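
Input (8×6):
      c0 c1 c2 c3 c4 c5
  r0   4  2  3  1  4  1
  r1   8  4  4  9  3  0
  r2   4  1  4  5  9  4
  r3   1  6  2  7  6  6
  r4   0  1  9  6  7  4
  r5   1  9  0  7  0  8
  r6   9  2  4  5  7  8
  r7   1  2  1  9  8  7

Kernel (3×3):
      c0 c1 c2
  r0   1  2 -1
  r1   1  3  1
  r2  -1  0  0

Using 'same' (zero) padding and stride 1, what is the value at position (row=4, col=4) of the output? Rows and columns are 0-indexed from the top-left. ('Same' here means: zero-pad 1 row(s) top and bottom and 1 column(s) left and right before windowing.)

The receptive field on the zero-padded input at this output position is [7 6 6 / 6 7 4 / 7 0 8]. Elementwise product with the kernel and sum: 7·1 + 6·2 + 6·-1 + 6·1 + 7·3 + 4·1 + 7·-1.

37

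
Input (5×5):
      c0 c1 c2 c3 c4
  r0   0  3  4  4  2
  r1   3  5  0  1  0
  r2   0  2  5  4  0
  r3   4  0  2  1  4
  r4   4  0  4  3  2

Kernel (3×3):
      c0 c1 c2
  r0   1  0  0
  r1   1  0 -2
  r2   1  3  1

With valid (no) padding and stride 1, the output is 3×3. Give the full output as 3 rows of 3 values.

Output[0,0]: The receptive field on the input at this output position is [0 3 4 / 3 5 0 / 0 2 5]. Elementwise product with the kernel and sum: 0·1 + 3·1 + 0·-2 + 0·1 + 2·3 + 5·1.

14 27 21
-1 6 14
8 15 14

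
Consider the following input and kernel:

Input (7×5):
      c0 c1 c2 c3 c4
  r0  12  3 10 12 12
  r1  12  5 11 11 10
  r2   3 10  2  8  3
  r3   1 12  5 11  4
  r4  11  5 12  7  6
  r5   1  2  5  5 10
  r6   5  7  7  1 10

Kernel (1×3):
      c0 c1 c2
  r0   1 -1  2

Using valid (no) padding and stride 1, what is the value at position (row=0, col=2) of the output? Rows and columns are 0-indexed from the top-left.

22

The receptive field on the input at this output position is [10 12 12]. Elementwise product with the kernel and sum: 10·1 + 12·-1 + 12·2.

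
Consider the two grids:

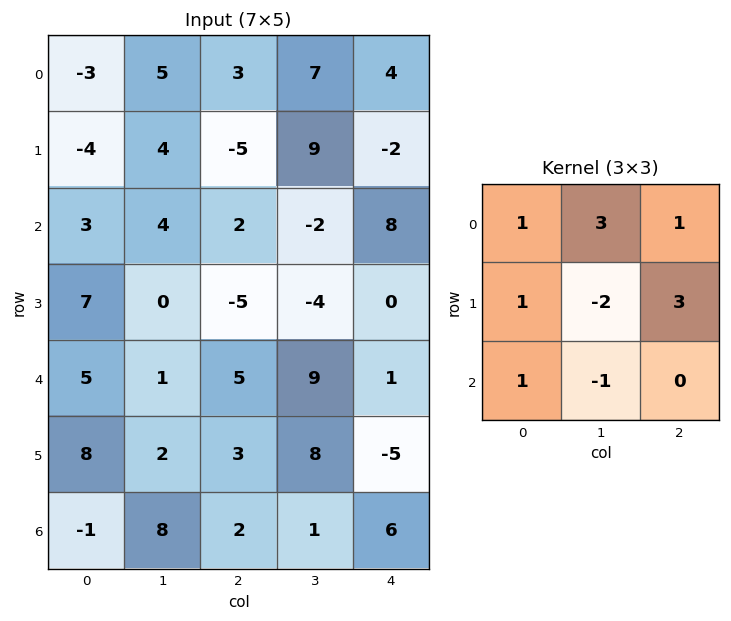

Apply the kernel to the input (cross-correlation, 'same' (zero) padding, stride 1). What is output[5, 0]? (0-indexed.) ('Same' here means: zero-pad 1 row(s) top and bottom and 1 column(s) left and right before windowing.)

7

The receptive field on the zero-padded input at this output position is [0 5 1 / 0 8 2 / 0 -1 8]. Elementwise product with the kernel and sum: 0·1 + 5·3 + 1·1 + 0·1 + 8·-2 + 2·3 + 0·1 + -1·-1.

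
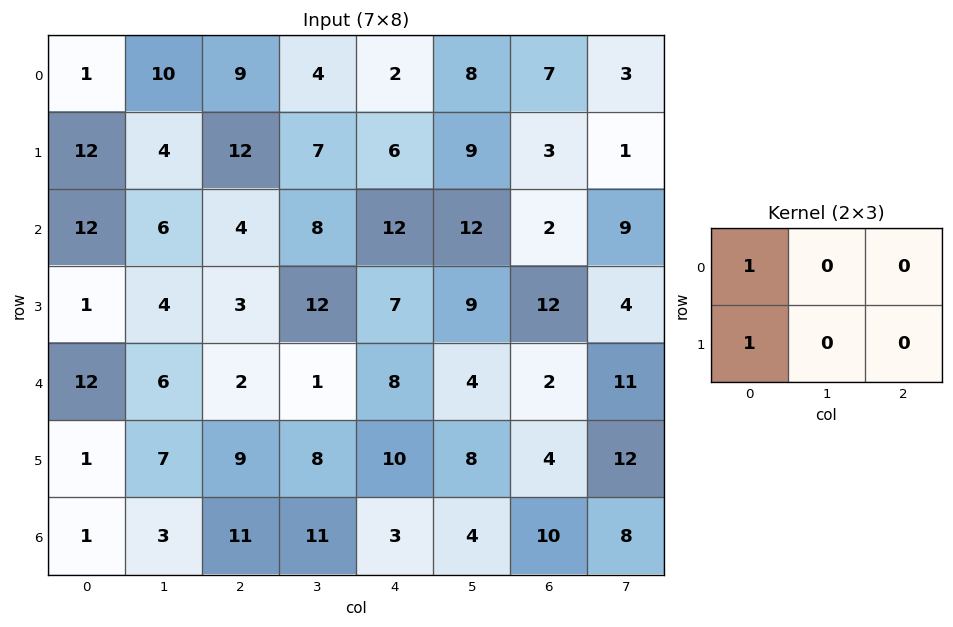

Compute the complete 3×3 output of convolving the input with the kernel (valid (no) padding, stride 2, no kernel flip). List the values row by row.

13 21 8
13 7 19
13 11 18

Output[0,0]: The receptive field on the input at this output position is [1 10 9 / 12 4 12]. Elementwise product with the kernel and sum: 1·1 + 12·1.
Output[0,1]: The receptive field on the input at this output position is [9 4 2 / 12 7 6]. Elementwise product with the kernel and sum: 9·1 + 12·1.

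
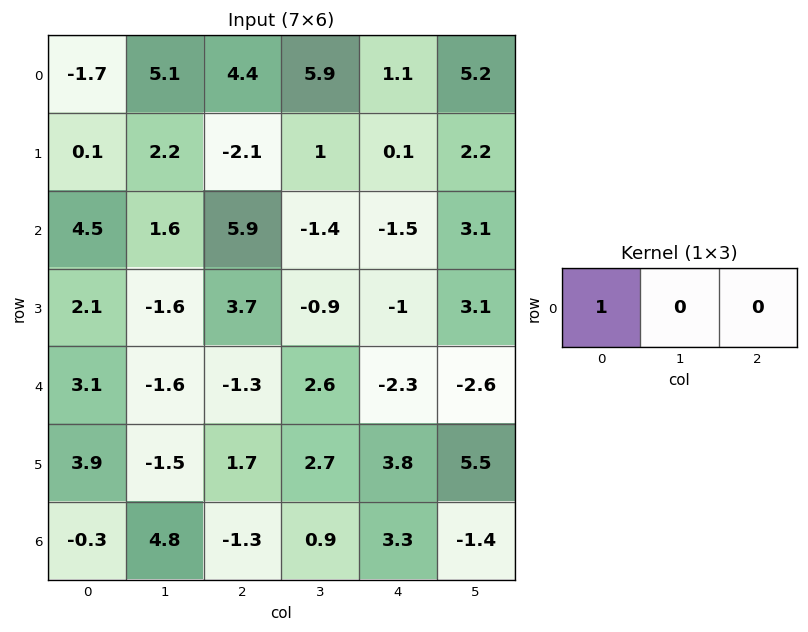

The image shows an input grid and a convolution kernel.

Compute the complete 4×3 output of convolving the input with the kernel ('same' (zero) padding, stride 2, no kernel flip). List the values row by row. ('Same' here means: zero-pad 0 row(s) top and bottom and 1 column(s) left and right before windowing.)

0 5.1 5.9
0 1.6 -1.4
0 -1.6 2.6
0 4.8 0.9

Output[0,0]: The receptive field on the zero-padded input at this output position is [0 -1.7 5.1]. Elementwise product with the kernel and sum: 0·1.
Output[0,1]: The receptive field on the zero-padded input at this output position is [5.1 4.4 5.9]. Elementwise product with the kernel and sum: 5.1·1.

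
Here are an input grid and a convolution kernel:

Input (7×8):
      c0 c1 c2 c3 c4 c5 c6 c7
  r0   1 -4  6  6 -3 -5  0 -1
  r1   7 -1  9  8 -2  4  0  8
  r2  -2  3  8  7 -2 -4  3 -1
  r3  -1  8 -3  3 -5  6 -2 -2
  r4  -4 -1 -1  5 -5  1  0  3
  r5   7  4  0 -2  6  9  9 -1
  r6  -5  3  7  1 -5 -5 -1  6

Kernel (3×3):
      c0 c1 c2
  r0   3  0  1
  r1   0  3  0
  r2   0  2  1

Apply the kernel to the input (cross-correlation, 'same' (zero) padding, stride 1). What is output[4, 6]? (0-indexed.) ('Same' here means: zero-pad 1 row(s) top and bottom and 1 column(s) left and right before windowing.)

33

The receptive field on the zero-padded input at this output position is [6 -2 -2 / 1 0 3 / 9 9 -1]. Elementwise product with the kernel and sum: 6·3 + -2·1 + 0·3 + 9·2 + -1·1.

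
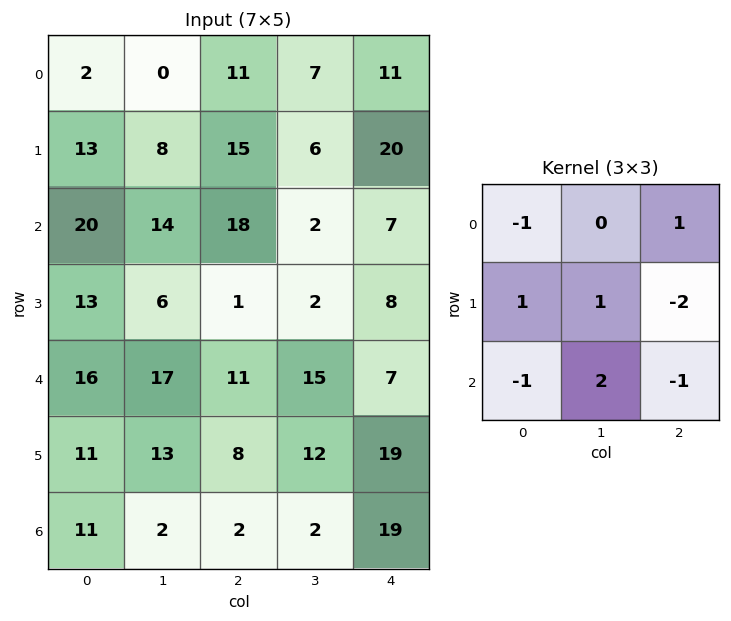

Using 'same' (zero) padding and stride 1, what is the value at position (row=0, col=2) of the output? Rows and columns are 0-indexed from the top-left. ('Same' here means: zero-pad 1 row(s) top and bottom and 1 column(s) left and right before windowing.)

The receptive field on the zero-padded input at this output position is [0 0 0 / 0 11 7 / 8 15 6]. Elementwise product with the kernel and sum: 0·-1 + 0·1 + 0·1 + 11·1 + 7·-2 + 8·-1 + 15·2 + 6·-1.

13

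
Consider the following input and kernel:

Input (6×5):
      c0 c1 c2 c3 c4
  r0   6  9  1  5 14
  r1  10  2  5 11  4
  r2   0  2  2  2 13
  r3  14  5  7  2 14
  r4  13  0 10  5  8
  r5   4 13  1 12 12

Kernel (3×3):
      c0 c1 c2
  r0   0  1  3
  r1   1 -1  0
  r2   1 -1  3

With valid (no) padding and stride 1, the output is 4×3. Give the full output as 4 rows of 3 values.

Output[0,0]: The receptive field on the input at this output position is [6 9 1 / 10 2 5 / 0 2 2]. Elementwise product with the kernel and sum: 9·1 + 1·3 + 10·1 + 2·-1 + 0·1 + 2·-1 + 2·3.

24 19 80
45 42 70
60 11 75
33 51 74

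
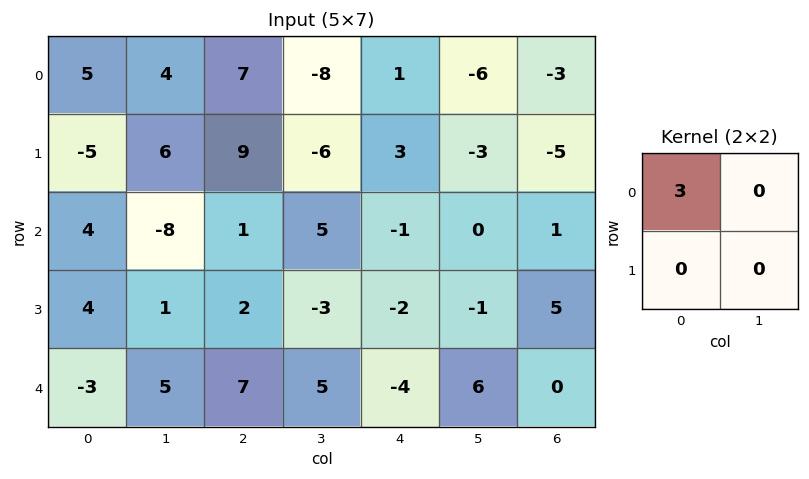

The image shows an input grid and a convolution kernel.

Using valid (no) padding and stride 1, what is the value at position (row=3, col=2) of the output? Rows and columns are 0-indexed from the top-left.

6

The receptive field on the input at this output position is [2 -3 / 7 5]. Elementwise product with the kernel and sum: 2·3.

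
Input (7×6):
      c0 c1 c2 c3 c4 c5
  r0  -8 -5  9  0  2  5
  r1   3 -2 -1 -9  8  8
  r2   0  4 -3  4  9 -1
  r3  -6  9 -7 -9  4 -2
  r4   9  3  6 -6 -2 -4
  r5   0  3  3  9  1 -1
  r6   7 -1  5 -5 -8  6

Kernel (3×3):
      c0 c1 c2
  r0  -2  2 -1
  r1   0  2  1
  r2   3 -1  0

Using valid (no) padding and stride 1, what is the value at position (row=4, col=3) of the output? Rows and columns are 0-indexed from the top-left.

6

The receptive field on the input at this output position is [-6 -2 -4 / 9 1 -1 / -5 -8 6]. Elementwise product with the kernel and sum: -6·-2 + -2·2 + -4·-1 + 1·2 + -1·1 + -5·3 + -8·-1.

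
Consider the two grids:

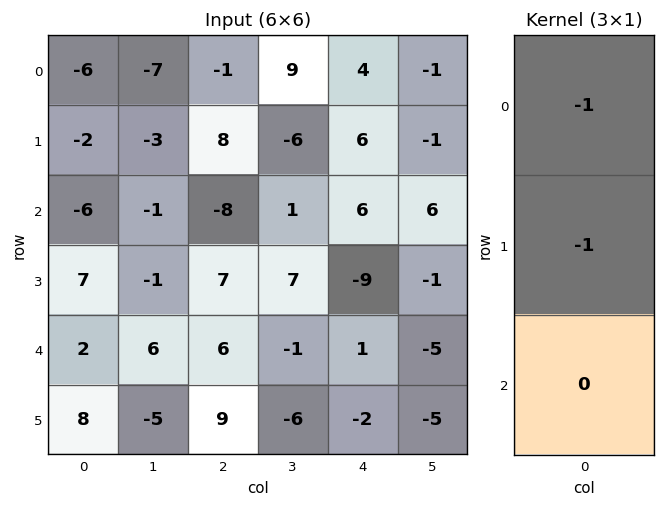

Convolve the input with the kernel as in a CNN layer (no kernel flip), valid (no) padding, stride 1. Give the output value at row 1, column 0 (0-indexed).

8

The receptive field on the input at this output position is [-2 / -6 / 7]. Elementwise product with the kernel and sum: -2·-1 + -6·-1.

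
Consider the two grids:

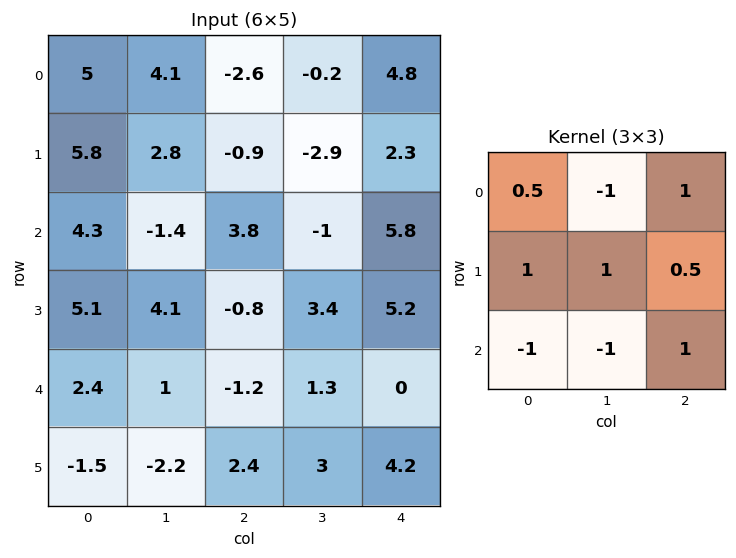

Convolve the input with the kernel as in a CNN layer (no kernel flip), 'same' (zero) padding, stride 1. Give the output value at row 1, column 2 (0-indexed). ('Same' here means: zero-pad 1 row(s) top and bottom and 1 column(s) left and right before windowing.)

The receptive field on the zero-padded input at this output position is [4.1 -2.6 -0.2 / 2.8 -0.9 -2.9 / -1.4 3.8 -1]. Elementwise product with the kernel and sum: 4.1·0.5 + -2.6·-1 + -0.2·1 + 2.8·1 + -0.9·1 + -2.9·0.5 + -1.4·-1 + 3.8·-1 + -1·1.

1.5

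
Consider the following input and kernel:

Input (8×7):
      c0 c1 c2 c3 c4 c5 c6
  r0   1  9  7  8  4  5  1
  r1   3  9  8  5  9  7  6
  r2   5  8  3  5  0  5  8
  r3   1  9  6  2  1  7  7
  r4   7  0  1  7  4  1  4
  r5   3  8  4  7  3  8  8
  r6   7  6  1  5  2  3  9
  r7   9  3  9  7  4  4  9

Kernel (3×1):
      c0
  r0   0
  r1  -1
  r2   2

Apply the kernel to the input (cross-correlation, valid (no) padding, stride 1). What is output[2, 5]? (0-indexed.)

-5

The receptive field on the input at this output position is [5 / 7 / 1]. Elementwise product with the kernel and sum: 7·-1 + 1·2.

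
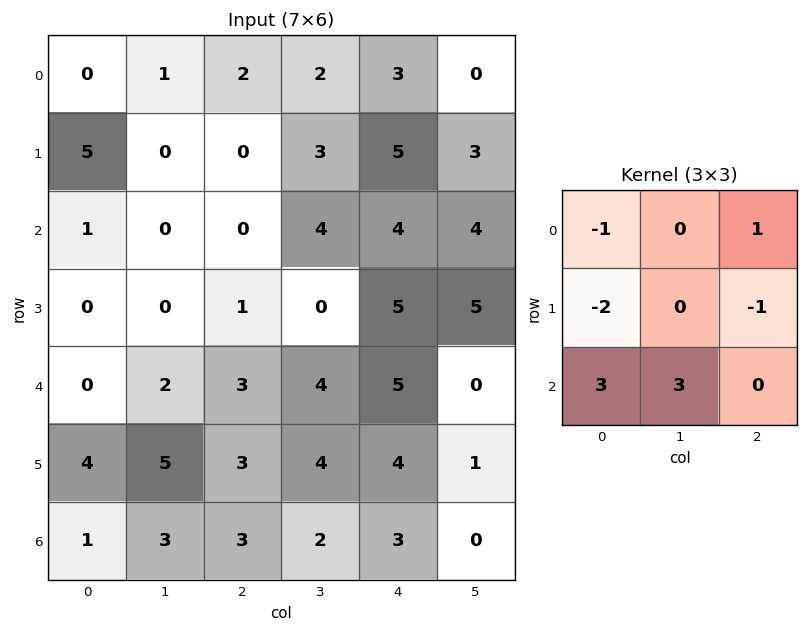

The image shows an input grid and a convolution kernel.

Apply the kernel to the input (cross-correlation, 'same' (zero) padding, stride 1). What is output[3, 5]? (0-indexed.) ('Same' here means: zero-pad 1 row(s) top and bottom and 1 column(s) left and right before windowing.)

The receptive field on the zero-padded input at this output position is [4 4 0 / 5 5 0 / 5 0 0]. Elementwise product with the kernel and sum: 4·-1 + 0·1 + 5·-2 + 0·-1 + 5·3 + 0·3.

1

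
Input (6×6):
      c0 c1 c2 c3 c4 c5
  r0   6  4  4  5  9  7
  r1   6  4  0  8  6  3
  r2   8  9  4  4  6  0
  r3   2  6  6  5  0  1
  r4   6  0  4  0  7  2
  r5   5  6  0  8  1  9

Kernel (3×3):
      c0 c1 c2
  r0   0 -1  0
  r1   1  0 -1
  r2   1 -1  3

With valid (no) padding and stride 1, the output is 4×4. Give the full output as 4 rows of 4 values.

Output[0,0]: The receptive field on the input at this output position is [6 4 4 / 6 4 0 / 8 9 4]. Elementwise product with the kernel and sum: 4·-1 + 6·1 + 0·-1 + 8·1 + 9·-1 + 4·3.

13 9 7 -6
14 20 -9 6
5 -7 27 -3
-5 24 -13 32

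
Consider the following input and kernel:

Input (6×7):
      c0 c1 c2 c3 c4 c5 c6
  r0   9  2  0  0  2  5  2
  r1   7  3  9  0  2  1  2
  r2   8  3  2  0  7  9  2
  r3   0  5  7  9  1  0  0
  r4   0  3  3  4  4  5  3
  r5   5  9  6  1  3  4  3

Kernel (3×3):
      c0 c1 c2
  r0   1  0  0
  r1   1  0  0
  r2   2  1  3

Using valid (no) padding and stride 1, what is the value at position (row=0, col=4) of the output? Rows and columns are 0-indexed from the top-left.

33

The receptive field on the input at this output position is [2 5 2 / 2 1 2 / 7 9 2]. Elementwise product with the kernel and sum: 2·1 + 2·1 + 7·2 + 9·1 + 2·3.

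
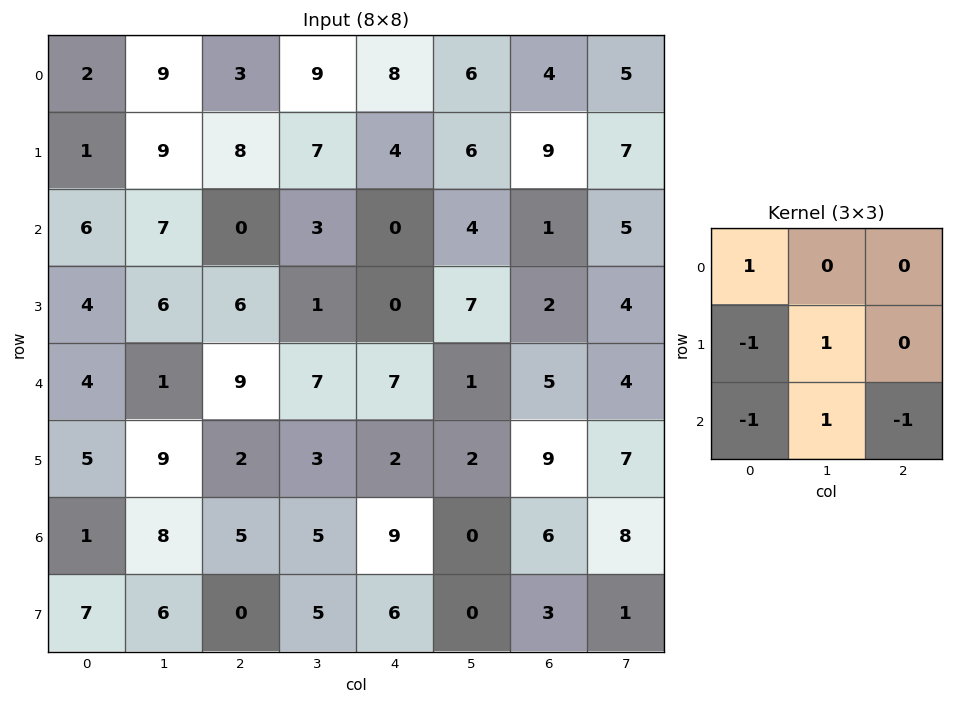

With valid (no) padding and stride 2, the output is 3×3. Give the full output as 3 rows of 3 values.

11 5 13
-4 -14 -4
10 1 -8

Output[0,0]: The receptive field on the input at this output position is [2 9 3 / 1 9 8 / 6 7 0]. Elementwise product with the kernel and sum: 2·1 + 1·-1 + 9·1 + 6·-1 + 7·1 + 0·-1.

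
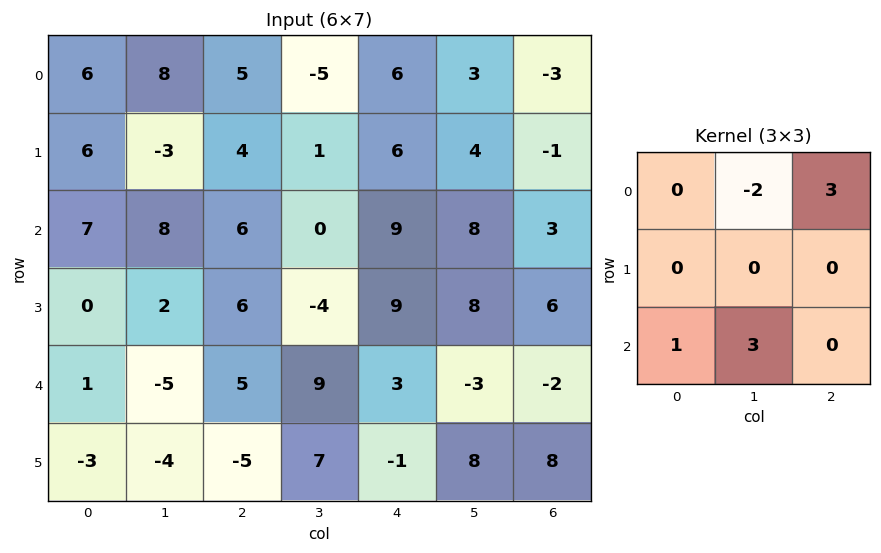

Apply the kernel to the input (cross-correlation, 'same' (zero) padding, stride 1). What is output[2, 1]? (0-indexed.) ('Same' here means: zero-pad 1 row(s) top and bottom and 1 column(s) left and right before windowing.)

The receptive field on the zero-padded input at this output position is [6 -3 4 / 7 8 6 / 0 2 6]. Elementwise product with the kernel and sum: -3·-2 + 4·3 + 0·1 + 2·3.

24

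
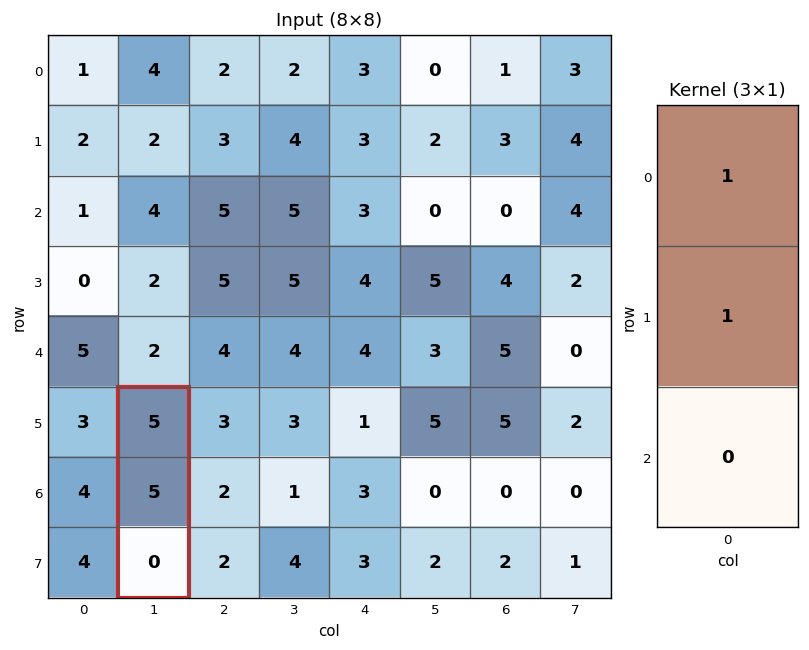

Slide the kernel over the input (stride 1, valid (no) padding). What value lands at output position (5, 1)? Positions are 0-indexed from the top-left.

The receptive field on the input at this output position is [5 / 5 / 0]. Elementwise product with the kernel and sum: 5·1 + 5·1.

10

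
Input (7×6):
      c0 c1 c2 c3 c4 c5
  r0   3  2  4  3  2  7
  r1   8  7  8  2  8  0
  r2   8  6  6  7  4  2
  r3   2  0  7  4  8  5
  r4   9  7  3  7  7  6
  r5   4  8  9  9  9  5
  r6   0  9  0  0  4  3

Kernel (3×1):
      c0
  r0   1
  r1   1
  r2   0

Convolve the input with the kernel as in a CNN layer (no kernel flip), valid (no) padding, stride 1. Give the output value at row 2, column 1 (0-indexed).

The receptive field on the input at this output position is [6 / 0 / 7]. Elementwise product with the kernel and sum: 6·1 + 0·1.

6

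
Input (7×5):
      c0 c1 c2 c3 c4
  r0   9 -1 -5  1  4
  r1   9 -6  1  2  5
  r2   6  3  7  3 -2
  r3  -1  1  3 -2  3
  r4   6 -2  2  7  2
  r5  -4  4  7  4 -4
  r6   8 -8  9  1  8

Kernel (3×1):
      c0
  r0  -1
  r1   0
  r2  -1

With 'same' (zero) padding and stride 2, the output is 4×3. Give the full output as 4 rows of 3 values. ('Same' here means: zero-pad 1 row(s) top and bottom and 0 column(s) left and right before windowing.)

-9 -1 -5
-8 -4 -8
5 -10 1
4 -7 4

Output[0,0]: The receptive field on the zero-padded input at this output position is [0 / 9 / 9]. Elementwise product with the kernel and sum: 0·-1 + 9·-1.
Output[0,1]: The receptive field on the zero-padded input at this output position is [0 / -5 / 1]. Elementwise product with the kernel and sum: 0·-1 + 1·-1.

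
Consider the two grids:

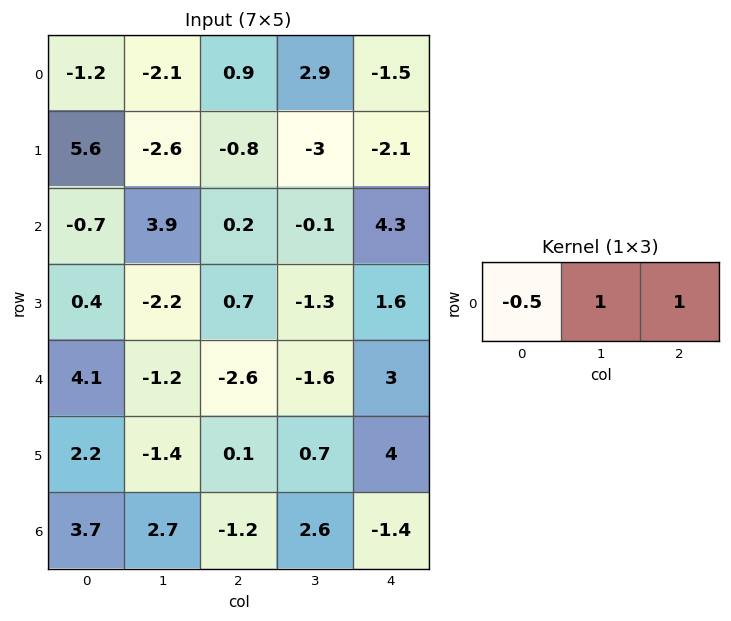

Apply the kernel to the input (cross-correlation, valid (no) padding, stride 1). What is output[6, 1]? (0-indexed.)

The receptive field on the input at this output position is [2.7 -1.2 2.6]. Elementwise product with the kernel and sum: 2.7·-0.5 + -1.2·1 + 2.6·1.

0.05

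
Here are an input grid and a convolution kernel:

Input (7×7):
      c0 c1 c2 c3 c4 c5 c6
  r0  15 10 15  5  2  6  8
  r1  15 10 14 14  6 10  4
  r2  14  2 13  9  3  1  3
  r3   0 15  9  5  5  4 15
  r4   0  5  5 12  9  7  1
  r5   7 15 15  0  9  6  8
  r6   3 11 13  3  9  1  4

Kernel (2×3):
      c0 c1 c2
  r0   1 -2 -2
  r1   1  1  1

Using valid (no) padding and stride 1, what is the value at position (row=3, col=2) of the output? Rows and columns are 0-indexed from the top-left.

The receptive field on the input at this output position is [9 5 5 / 5 12 9]. Elementwise product with the kernel and sum: 9·1 + 5·-2 + 5·-2 + 5·1 + 12·1 + 9·1.

15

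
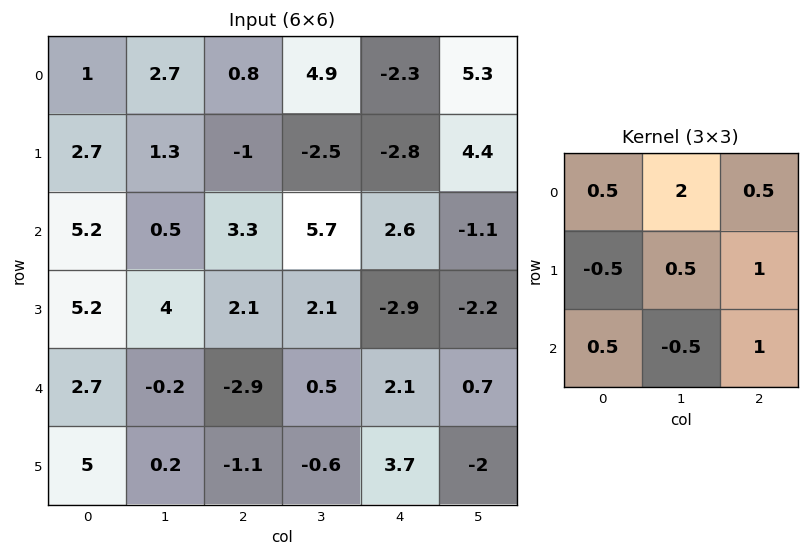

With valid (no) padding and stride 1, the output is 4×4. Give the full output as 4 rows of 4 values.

10.25 6.05 6.9 5.2
7.1 7.55 -6 -7
5.3 12.7 11.85 2.7
8.6 6.45 11.05 -8.5

Output[0,0]: The receptive field on the input at this output position is [1 2.7 0.8 / 2.7 1.3 -1 / 5.2 0.5 3.3]. Elementwise product with the kernel and sum: 1·0.5 + 2.7·2 + 0.8·0.5 + 2.7·-0.5 + 1.3·0.5 + -1·1 + 5.2·0.5 + 0.5·-0.5 + 3.3·1.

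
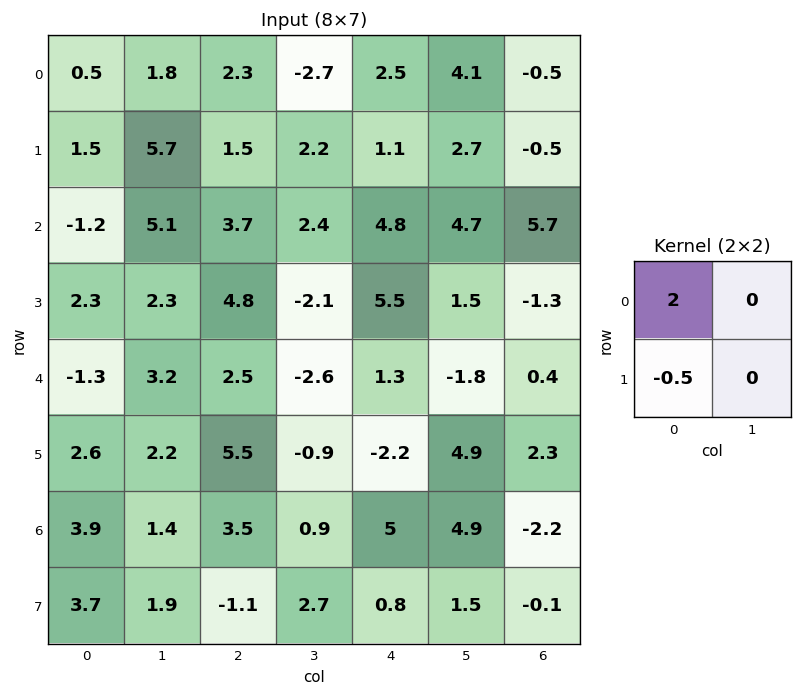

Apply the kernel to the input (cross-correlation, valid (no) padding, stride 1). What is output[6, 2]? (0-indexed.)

7.55

The receptive field on the input at this output position is [3.5 0.9 / -1.1 2.7]. Elementwise product with the kernel and sum: 3.5·2 + -1.1·-0.5.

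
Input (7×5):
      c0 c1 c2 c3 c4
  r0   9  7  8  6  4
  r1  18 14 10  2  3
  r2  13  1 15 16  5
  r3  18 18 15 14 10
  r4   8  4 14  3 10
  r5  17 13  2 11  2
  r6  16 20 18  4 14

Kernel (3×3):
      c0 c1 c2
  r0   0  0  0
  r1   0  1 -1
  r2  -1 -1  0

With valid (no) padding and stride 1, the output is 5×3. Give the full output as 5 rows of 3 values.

Output[0,0]: The receptive field on the input at this output position is [9 7 8 / 18 14 10 / 13 1 15]. Elementwise product with the kernel and sum: 14·1 + 10·-1 + 13·-1 + 1·-1.

-10 -8 -32
-50 -34 -18
-9 -17 -13
-40 -4 -20
-25 -47 -13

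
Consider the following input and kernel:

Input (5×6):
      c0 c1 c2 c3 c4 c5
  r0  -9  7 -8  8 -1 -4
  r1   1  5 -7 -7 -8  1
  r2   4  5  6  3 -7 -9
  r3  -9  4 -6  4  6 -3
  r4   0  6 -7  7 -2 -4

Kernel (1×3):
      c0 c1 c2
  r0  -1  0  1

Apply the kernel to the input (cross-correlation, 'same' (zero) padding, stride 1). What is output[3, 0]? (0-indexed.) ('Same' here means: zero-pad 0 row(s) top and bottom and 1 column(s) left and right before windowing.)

The receptive field on the zero-padded input at this output position is [0 -9 4]. Elementwise product with the kernel and sum: 0·-1 + 4·1.

4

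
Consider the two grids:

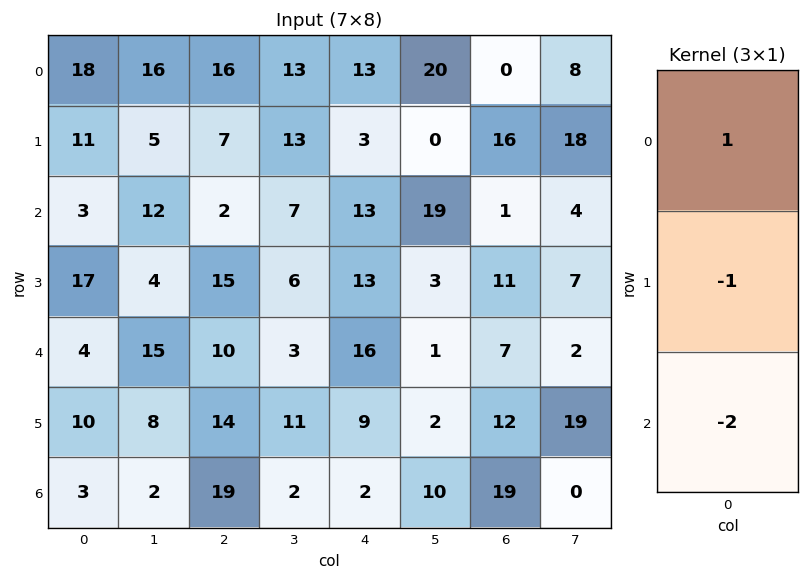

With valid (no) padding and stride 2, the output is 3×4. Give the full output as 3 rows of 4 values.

1 5 -16 -18
-22 -33 -32 -24
-12 -42 3 -43

Output[0,0]: The receptive field on the input at this output position is [18 / 11 / 3]. Elementwise product with the kernel and sum: 18·1 + 11·-1 + 3·-2.
Output[0,1]: The receptive field on the input at this output position is [16 / 7 / 2]. Elementwise product with the kernel and sum: 16·1 + 7·-1 + 2·-2.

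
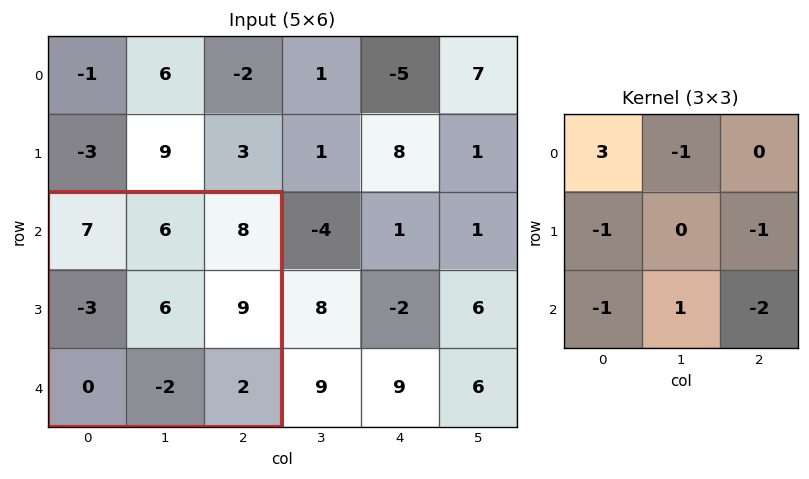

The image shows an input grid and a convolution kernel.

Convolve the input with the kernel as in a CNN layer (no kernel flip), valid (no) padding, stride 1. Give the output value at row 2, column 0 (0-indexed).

The receptive field on the input at this output position is [7 6 8 / -3 6 9 / 0 -2 2]. Elementwise product with the kernel and sum: 7·3 + 6·-1 + -3·-1 + 9·-1 + 0·-1 + -2·1 + 2·-2.

3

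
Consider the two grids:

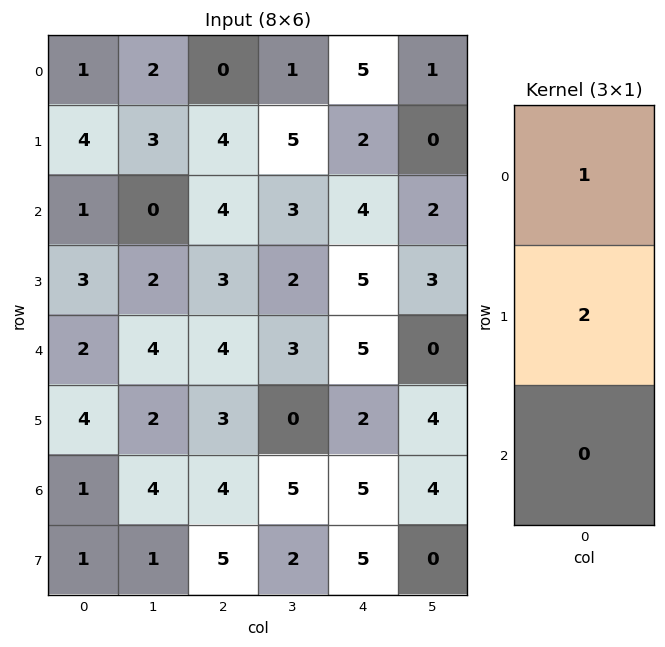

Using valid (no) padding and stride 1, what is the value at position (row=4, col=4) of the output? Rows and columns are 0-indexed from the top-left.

9

The receptive field on the input at this output position is [5 / 2 / 5]. Elementwise product with the kernel and sum: 5·1 + 2·2.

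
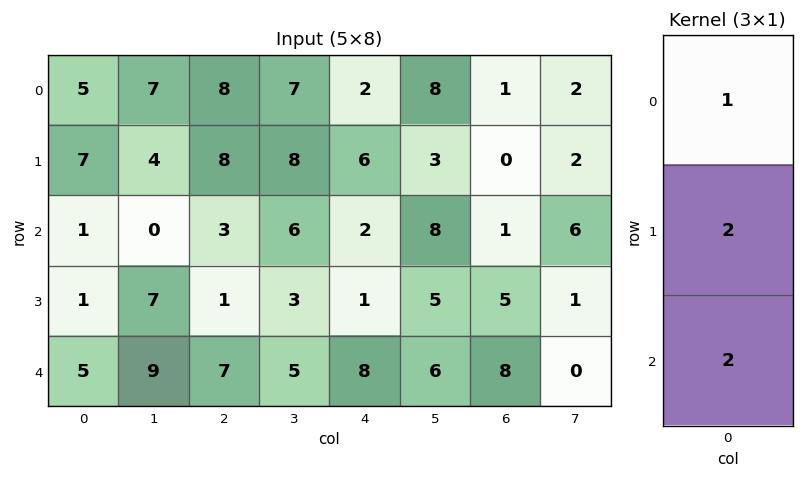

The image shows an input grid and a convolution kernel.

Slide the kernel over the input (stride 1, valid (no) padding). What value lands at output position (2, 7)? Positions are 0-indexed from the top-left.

8

The receptive field on the input at this output position is [6 / 1 / 0]. Elementwise product with the kernel and sum: 6·1 + 1·2 + 0·2.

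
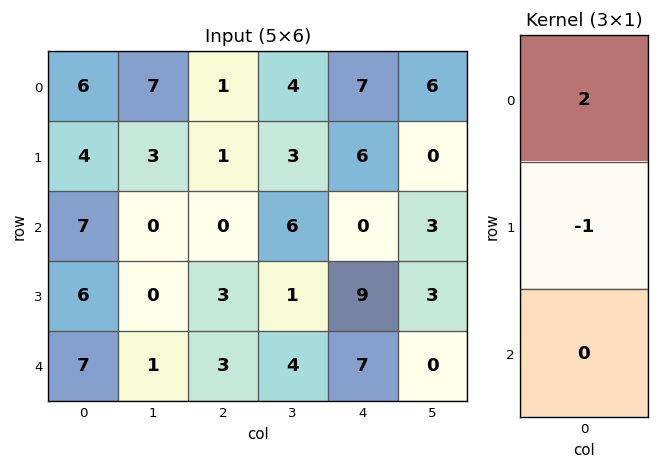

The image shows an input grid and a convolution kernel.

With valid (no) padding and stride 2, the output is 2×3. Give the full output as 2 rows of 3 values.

Output[0,0]: The receptive field on the input at this output position is [6 / 4 / 7]. Elementwise product with the kernel and sum: 6·2 + 4·-1.
Output[0,1]: The receptive field on the input at this output position is [1 / 1 / 0]. Elementwise product with the kernel and sum: 1·2 + 1·-1.

8 1 8
8 -3 -9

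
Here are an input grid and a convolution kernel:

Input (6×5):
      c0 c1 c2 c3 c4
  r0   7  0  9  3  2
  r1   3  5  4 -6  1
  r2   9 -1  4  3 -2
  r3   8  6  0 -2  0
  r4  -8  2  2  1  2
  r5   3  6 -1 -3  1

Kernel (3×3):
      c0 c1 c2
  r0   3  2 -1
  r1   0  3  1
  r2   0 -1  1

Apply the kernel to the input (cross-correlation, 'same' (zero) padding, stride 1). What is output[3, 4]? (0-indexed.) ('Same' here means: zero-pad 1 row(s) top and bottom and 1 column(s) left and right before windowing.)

3

The receptive field on the zero-padded input at this output position is [3 -2 0 / -2 0 0 / 1 2 0]. Elementwise product with the kernel and sum: 3·3 + -2·2 + 0·-1 + 0·3 + 0·1 + 2·-1 + 0·1.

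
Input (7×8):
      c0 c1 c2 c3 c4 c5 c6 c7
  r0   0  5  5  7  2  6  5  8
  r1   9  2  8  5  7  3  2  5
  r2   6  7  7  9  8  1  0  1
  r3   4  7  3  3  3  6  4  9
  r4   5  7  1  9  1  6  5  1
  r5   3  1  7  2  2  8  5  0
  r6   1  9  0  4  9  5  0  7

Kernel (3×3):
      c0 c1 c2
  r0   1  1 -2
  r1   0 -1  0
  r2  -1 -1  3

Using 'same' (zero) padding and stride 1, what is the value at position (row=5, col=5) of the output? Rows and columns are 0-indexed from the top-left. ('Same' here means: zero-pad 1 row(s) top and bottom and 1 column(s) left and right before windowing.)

-25

The receptive field on the zero-padded input at this output position is [1 6 5 / 2 8 5 / 9 5 0]. Elementwise product with the kernel and sum: 1·1 + 6·1 + 5·-2 + 8·-1 + 9·-1 + 5·-1 + 0·3.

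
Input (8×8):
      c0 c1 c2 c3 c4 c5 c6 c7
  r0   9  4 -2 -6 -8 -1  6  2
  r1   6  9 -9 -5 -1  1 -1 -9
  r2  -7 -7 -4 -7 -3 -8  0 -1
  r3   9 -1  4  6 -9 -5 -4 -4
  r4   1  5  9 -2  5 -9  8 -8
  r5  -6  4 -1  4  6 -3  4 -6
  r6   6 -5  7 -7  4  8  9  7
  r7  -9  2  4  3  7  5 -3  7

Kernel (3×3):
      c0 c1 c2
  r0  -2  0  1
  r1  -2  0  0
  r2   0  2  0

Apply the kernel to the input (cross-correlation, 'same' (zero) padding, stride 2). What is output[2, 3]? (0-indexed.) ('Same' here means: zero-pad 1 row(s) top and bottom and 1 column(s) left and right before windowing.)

The receptive field on the zero-padded input at this output position is [-5 -4 -4 / -9 8 -8 / -3 4 -6]. Elementwise product with the kernel and sum: -5·-2 + -4·1 + -9·-2 + 4·2.

32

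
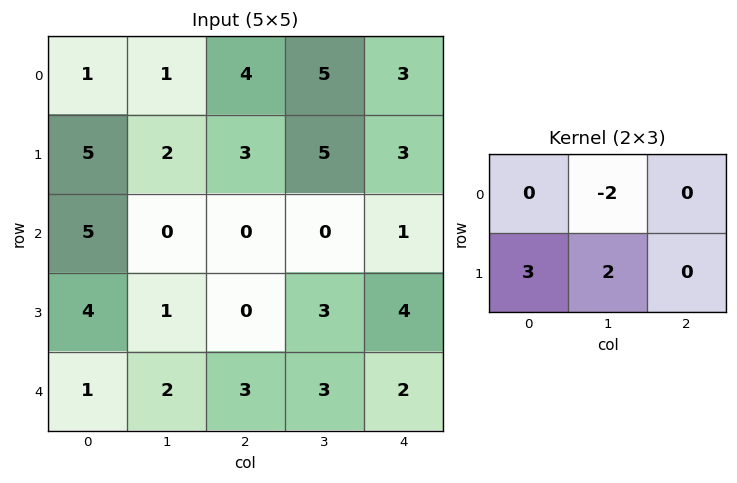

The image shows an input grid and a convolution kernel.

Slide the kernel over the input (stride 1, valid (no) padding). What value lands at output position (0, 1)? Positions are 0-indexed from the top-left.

4

The receptive field on the input at this output position is [1 4 5 / 2 3 5]. Elementwise product with the kernel and sum: 4·-2 + 2·3 + 3·2.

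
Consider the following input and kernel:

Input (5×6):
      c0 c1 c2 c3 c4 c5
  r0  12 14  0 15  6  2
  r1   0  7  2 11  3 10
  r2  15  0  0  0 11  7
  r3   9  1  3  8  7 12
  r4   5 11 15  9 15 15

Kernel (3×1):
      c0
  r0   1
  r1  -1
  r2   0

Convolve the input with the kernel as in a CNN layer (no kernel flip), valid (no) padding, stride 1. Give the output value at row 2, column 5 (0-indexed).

The receptive field on the input at this output position is [7 / 12 / 15]. Elementwise product with the kernel and sum: 7·1 + 12·-1.

-5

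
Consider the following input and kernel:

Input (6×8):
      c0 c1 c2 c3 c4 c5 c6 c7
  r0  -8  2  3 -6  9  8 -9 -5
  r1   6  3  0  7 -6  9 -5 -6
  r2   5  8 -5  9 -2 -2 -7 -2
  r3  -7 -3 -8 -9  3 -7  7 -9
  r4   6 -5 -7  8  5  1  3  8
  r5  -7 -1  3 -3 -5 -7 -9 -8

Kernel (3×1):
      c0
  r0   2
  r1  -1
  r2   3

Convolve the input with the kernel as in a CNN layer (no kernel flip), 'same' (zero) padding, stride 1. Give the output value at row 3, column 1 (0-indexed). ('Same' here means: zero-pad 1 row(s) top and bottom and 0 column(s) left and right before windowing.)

The receptive field on the zero-padded input at this output position is [8 / -3 / -5]. Elementwise product with the kernel and sum: 8·2 + -3·-1 + -5·3.

4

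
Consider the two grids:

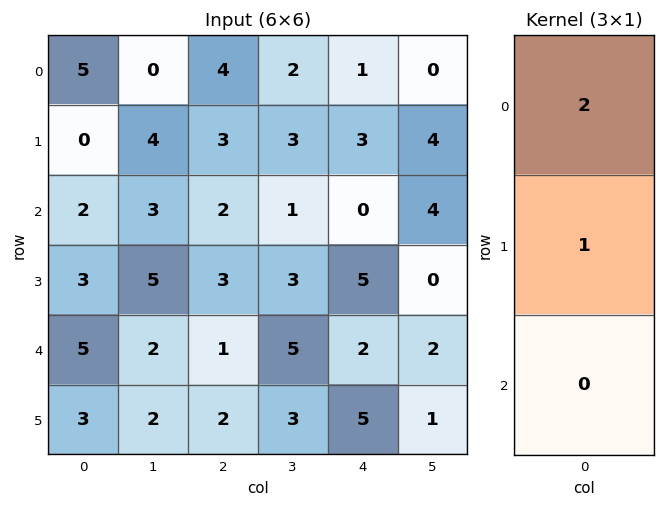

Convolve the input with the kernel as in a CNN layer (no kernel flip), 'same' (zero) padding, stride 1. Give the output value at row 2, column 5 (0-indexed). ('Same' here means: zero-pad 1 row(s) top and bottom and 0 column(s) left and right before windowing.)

The receptive field on the zero-padded input at this output position is [4 / 4 / 0]. Elementwise product with the kernel and sum: 4·2 + 4·1.

12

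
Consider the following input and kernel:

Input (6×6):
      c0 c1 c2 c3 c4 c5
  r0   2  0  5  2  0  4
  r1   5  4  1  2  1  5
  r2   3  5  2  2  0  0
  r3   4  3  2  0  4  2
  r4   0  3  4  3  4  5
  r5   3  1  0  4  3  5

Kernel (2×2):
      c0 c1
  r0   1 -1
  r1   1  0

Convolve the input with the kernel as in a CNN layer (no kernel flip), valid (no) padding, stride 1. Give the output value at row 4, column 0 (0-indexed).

The receptive field on the input at this output position is [0 3 / 3 1]. Elementwise product with the kernel and sum: 0·1 + 3·-1 + 3·1.

0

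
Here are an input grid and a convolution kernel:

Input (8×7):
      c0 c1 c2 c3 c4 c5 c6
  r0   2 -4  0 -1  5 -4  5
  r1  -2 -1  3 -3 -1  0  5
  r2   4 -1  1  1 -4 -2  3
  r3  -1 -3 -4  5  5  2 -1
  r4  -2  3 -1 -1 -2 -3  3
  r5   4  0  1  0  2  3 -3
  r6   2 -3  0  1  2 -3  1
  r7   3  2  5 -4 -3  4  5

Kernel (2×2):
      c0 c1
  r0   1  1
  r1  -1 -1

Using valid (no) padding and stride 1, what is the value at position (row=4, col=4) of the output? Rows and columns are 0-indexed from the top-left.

-10

The receptive field on the input at this output position is [-2 -3 / 2 3]. Elementwise product with the kernel and sum: -2·1 + -3·1 + 2·-1 + 3·-1.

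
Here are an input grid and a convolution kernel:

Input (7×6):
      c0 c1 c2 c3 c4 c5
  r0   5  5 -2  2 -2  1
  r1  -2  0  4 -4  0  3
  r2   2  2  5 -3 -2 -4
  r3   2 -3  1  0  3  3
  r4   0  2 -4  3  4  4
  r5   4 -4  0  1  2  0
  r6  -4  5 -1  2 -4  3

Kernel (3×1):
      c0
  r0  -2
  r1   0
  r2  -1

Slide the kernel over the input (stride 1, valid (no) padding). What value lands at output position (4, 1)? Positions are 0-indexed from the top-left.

The receptive field on the input at this output position is [2 / -4 / 5]. Elementwise product with the kernel and sum: 2·-2 + 5·-1.

-9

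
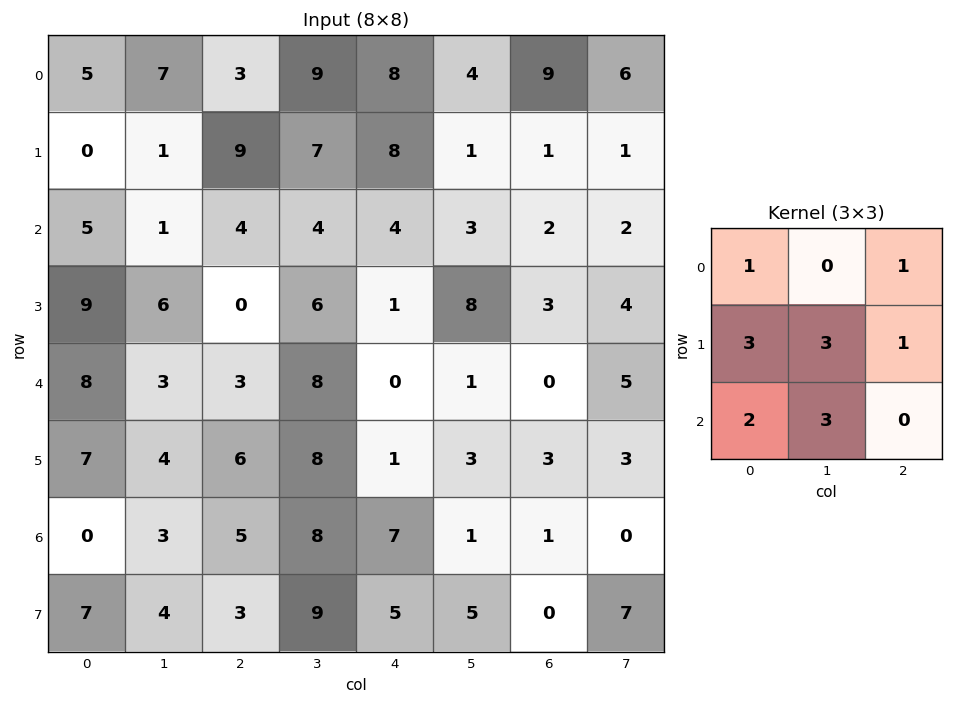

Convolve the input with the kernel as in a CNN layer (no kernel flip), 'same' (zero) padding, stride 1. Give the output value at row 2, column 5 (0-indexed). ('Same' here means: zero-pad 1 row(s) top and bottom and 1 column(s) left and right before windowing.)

The receptive field on the zero-padded input at this output position is [8 1 1 / 4 3 2 / 1 8 3]. Elementwise product with the kernel and sum: 8·1 + 1·1 + 4·3 + 3·3 + 2·1 + 1·2 + 8·3.

58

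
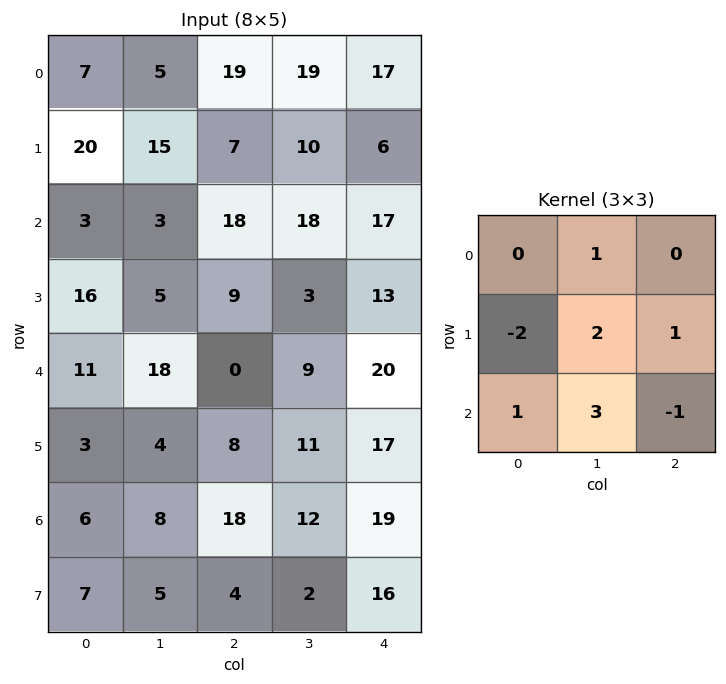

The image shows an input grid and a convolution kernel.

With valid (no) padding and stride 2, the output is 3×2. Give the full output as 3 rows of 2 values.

-4 86
55 26
40 67

Output[0,0]: The receptive field on the input at this output position is [7 5 19 / 20 15 7 / 3 3 18]. Elementwise product with the kernel and sum: 5·1 + 20·-2 + 15·2 + 7·1 + 3·1 + 3·3 + 18·-1.
Output[0,1]: The receptive field on the input at this output position is [19 19 17 / 7 10 6 / 18 18 17]. Elementwise product with the kernel and sum: 19·1 + 7·-2 + 10·2 + 6·1 + 18·1 + 18·3 + 17·-1.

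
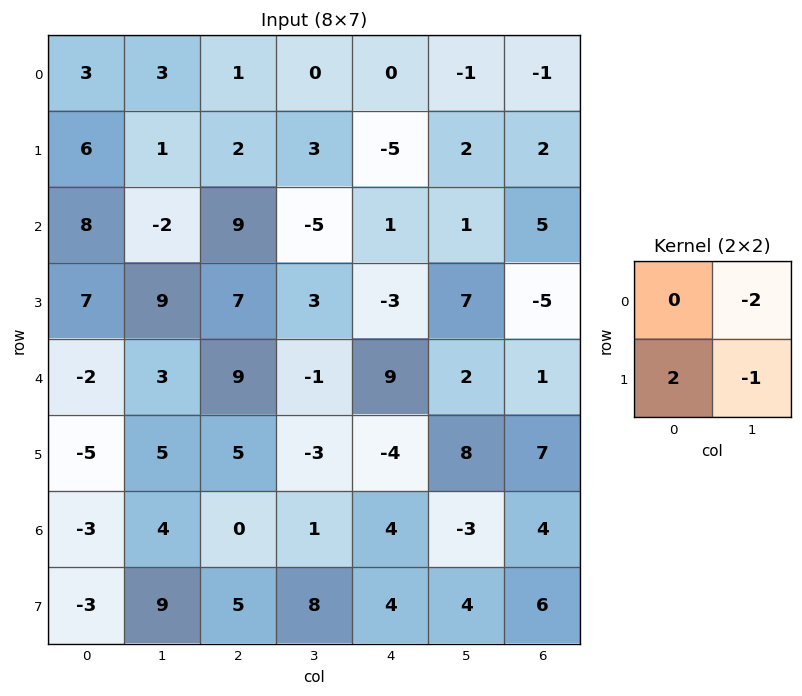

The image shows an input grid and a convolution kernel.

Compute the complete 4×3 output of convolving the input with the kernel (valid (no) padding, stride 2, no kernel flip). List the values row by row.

5 1 -10
9 21 -15
-21 15 -20
-23 0 10

Output[0,0]: The receptive field on the input at this output position is [3 3 / 6 1]. Elementwise product with the kernel and sum: 3·-2 + 6·2 + 1·-1.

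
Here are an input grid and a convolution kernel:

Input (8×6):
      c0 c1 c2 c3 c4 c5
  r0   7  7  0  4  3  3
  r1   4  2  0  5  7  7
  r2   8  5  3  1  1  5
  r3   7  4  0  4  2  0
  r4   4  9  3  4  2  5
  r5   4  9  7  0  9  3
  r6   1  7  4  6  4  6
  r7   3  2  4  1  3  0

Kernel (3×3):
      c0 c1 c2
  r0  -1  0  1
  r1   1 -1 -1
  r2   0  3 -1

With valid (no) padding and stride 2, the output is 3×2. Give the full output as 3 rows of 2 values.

7 -7
22 2
4 11

Output[0,0]: The receptive field on the input at this output position is [7 7 0 / 4 2 0 / 8 5 3]. Elementwise product with the kernel and sum: 7·-1 + 0·1 + 4·1 + 2·-1 + 0·-1 + 5·3 + 3·-1.
Output[0,1]: The receptive field on the input at this output position is [0 4 3 / 0 5 7 / 3 1 1]. Elementwise product with the kernel and sum: 0·-1 + 3·1 + 0·1 + 5·-1 + 7·-1 + 1·3 + 1·-1.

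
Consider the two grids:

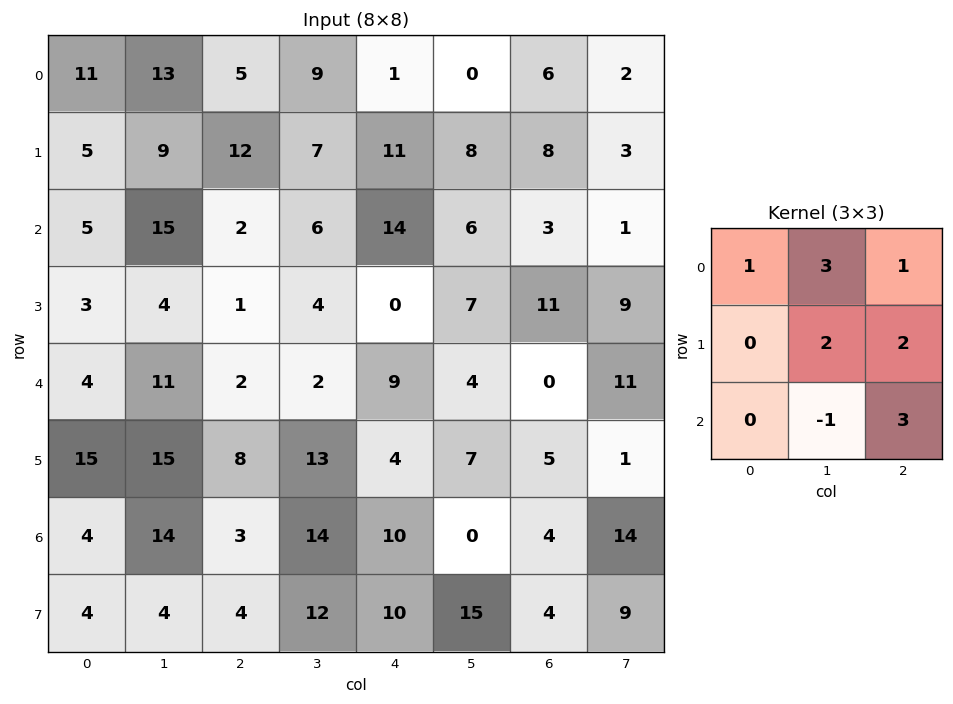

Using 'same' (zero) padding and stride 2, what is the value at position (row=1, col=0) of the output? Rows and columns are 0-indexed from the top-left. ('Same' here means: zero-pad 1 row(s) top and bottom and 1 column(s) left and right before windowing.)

The receptive field on the zero-padded input at this output position is [0 5 9 / 0 5 15 / 0 3 4]. Elementwise product with the kernel and sum: 0·1 + 5·3 + 9·1 + 5·2 + 15·2 + 3·-1 + 4·3.

73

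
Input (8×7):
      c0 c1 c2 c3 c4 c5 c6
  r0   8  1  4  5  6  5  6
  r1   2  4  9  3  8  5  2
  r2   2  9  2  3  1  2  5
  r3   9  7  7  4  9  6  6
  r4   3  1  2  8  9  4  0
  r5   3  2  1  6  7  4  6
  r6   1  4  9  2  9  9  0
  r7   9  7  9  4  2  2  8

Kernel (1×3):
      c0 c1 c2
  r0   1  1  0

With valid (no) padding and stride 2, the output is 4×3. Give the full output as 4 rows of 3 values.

Output[0,0]: The receptive field on the input at this output position is [8 1 4]. Elementwise product with the kernel and sum: 8·1 + 1·1.

9 9 11
11 5 3
4 10 13
5 11 18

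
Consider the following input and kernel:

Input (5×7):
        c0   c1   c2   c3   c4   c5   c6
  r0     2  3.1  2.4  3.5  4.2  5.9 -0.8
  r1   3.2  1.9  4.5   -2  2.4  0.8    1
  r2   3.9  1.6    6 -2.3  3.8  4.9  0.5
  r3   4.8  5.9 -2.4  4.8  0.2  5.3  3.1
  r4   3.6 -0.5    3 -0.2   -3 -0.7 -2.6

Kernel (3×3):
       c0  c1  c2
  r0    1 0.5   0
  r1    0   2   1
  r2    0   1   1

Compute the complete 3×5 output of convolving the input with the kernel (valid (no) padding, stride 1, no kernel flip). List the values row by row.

Output[0,0]: The receptive field on the input at this output position is [2 3.1 2.4 / 3.2 1.9 4.5 / 3.9 1.6 6]. Elementwise product with the kernel and sum: 2·1 + 3.1·0.5 + 1.9·2 + 4.5·1 + 1.6·1 + 6·1.
Output[0,1]: The receptive field on the input at this output position is [3.1 2.4 3.5 / 1.9 4.5 -2 / 1.6 6 -2.3]. Elementwise product with the kernel and sum: 3.1·1 + 2.4·0.5 + 4.5·2 + -2·1 + 6·1 + -2.3·1.

19.45 15 4.05 19.9 15.15
16.85 16.25 7.7 17.2 21.5
16.6 7.4 11.45 1.6 16.65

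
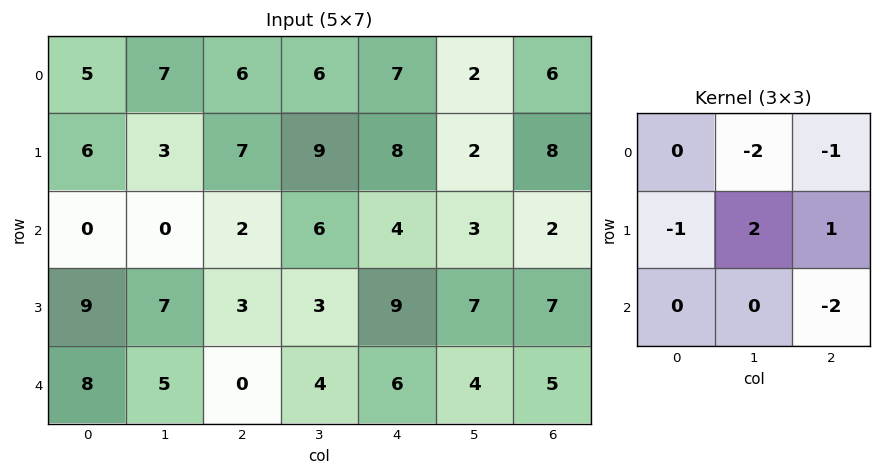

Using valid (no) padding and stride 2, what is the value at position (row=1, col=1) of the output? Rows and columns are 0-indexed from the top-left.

-16

The receptive field on the input at this output position is [2 6 4 / 3 3 9 / 0 4 6]. Elementwise product with the kernel and sum: 6·-2 + 4·-1 + 3·-1 + 3·2 + 9·1 + 6·-2.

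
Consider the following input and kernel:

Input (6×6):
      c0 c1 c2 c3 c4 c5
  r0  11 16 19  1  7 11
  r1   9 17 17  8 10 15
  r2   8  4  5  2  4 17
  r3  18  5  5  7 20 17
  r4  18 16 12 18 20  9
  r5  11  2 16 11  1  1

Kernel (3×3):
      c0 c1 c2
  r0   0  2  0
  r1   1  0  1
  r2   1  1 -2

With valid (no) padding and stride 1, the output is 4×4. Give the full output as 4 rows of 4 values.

Output[0,0]: The receptive field on the input at this output position is [11 16 19 / 9 17 17 / 8 4 5]. Elementwise product with the kernel and sum: 16·2 + 9·1 + 17·1 + 8·1 + 4·1 + 5·-2.

60 68 28 9
60 36 -3 32
41 14 19 52
21 40 71 77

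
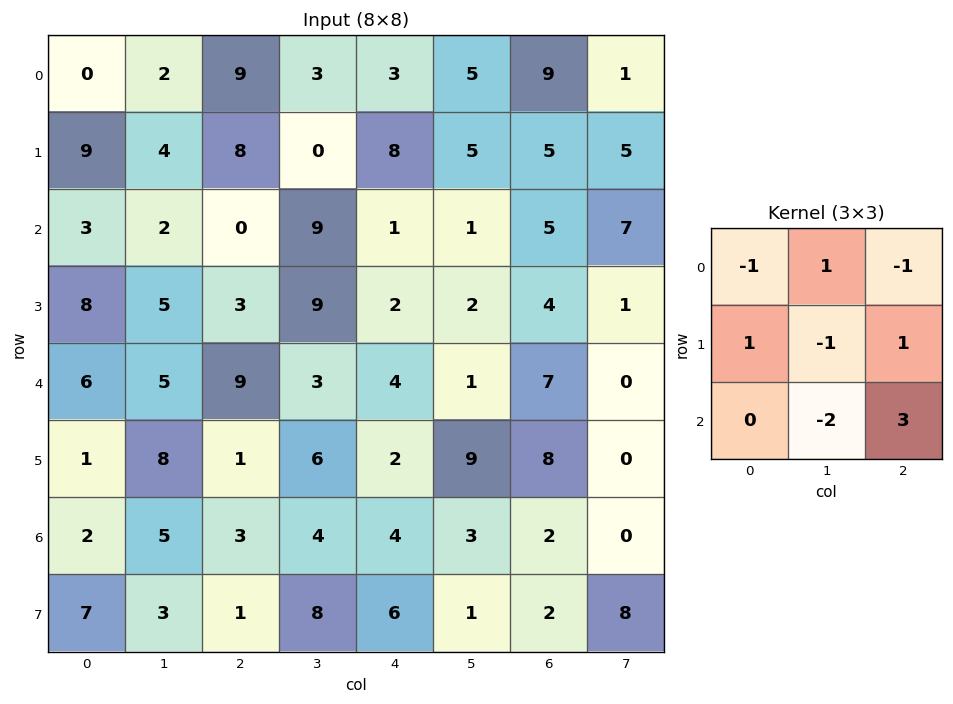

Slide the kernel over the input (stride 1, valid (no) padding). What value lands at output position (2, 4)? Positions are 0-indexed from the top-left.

The receptive field on the input at this output position is [1 1 5 / 2 2 4 / 4 1 7]. Elementwise product with the kernel and sum: 1·-1 + 1·1 + 5·-1 + 2·1 + 2·-1 + 4·1 + 1·-2 + 7·3.

18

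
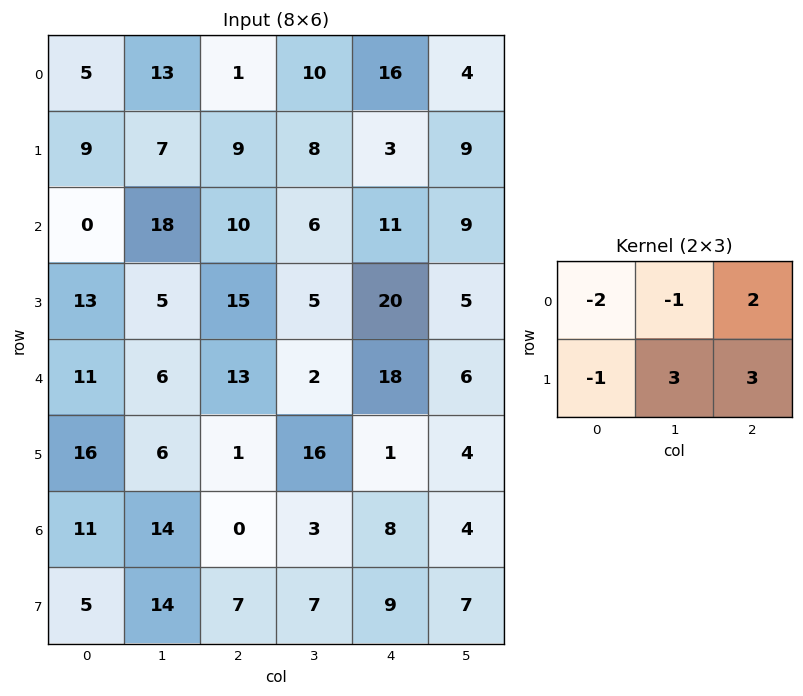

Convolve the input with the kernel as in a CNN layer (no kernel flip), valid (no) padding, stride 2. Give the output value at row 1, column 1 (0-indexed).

56

The receptive field on the input at this output position is [10 6 11 / 15 5 20]. Elementwise product with the kernel and sum: 10·-2 + 6·-1 + 11·2 + 15·-1 + 5·3 + 20·3.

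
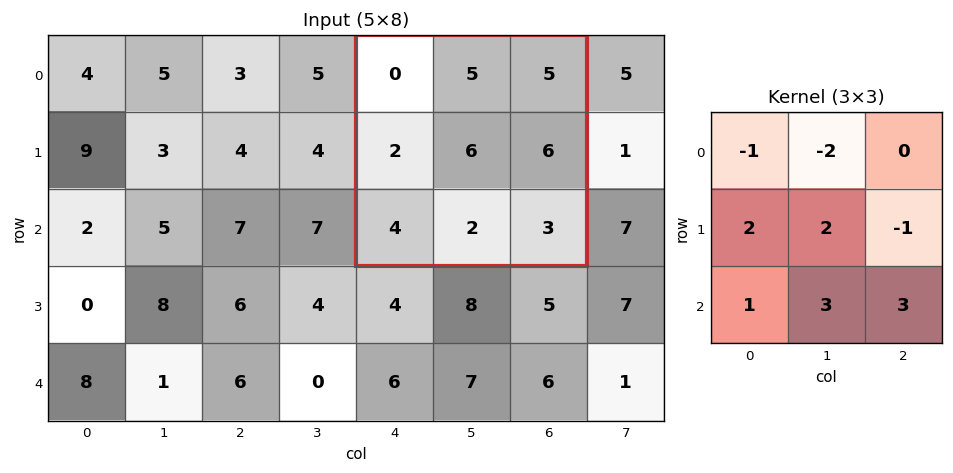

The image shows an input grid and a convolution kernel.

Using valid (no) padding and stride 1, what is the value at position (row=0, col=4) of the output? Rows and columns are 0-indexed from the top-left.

19

The receptive field on the input at this output position is [0 5 5 / 2 6 6 / 4 2 3]. Elementwise product with the kernel and sum: 0·-1 + 5·-2 + 2·2 + 6·2 + 6·-1 + 4·1 + 2·3 + 3·3.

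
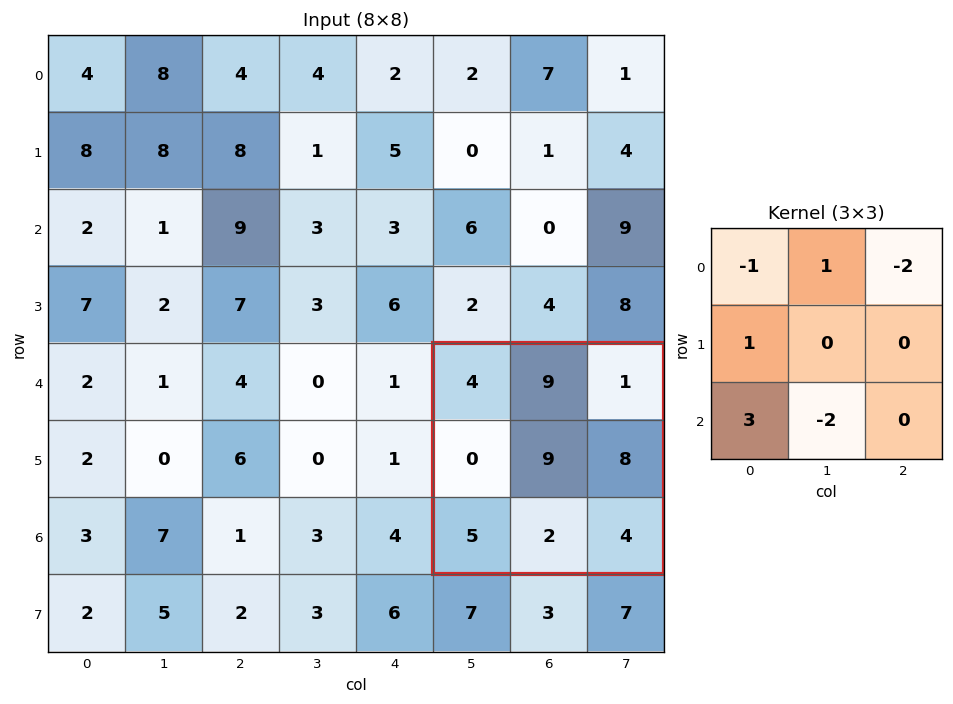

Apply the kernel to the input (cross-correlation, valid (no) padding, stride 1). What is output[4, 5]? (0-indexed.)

The receptive field on the input at this output position is [4 9 1 / 0 9 8 / 5 2 4]. Elementwise product with the kernel and sum: 4·-1 + 9·1 + 1·-2 + 0·1 + 5·3 + 2·-2.

14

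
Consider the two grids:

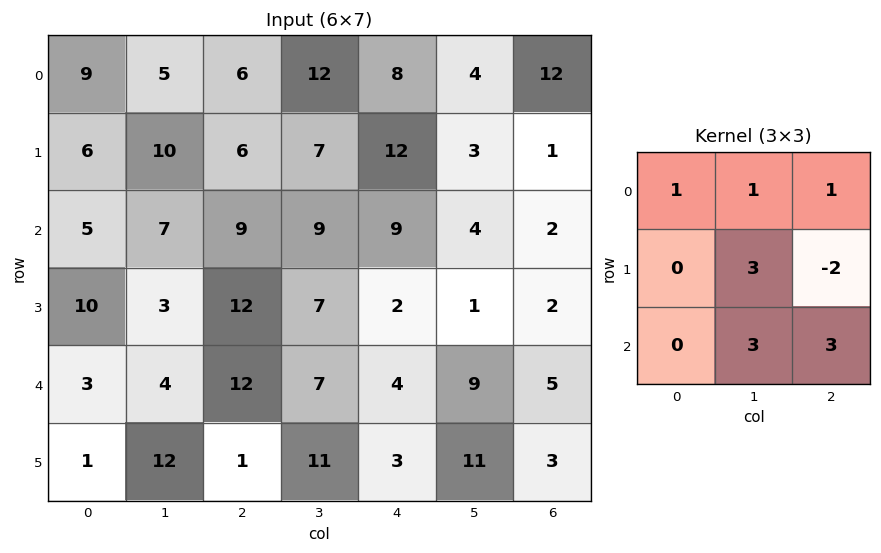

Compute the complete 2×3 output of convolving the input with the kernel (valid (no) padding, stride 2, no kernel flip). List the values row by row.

Output[0,0]: The receptive field on the input at this output position is [9 5 6 / 6 10 6 / 5 7 9]. Elementwise product with the kernel and sum: 9·1 + 5·1 + 6·1 + 10·3 + 6·-2 + 7·3 + 9·3.
Output[0,1]: The receptive field on the input at this output position is [6 12 8 / 6 7 12 / 9 9 9]. Elementwise product with the kernel and sum: 6·1 + 12·1 + 8·1 + 7·3 + 12·-2 + 9·3 + 9·3.

86 77 49
54 77 56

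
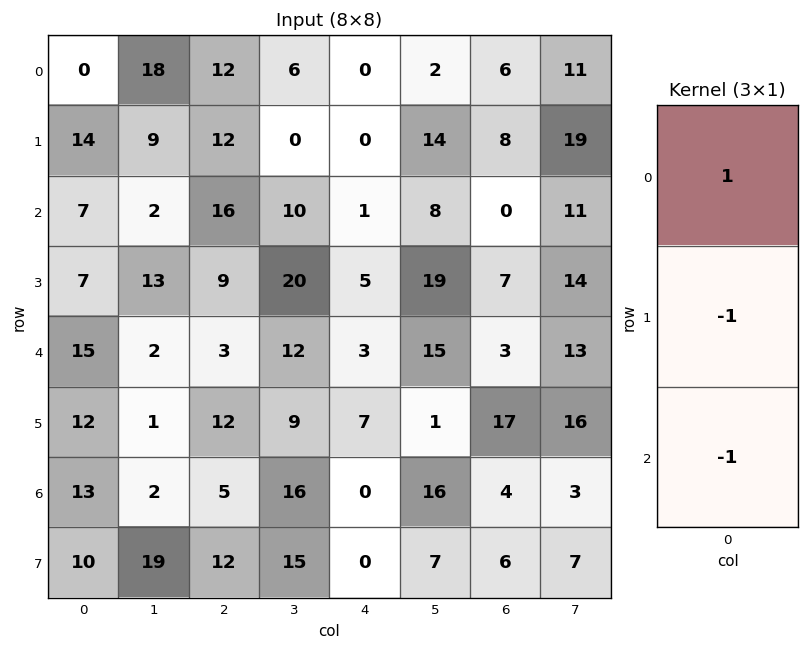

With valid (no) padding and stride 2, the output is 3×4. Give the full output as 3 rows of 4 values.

Output[0,0]: The receptive field on the input at this output position is [0 / 14 / 7]. Elementwise product with the kernel and sum: 0·1 + 14·-1 + 7·-1.
Output[0,1]: The receptive field on the input at this output position is [12 / 12 / 16]. Elementwise product with the kernel and sum: 12·1 + 12·-1 + 16·-1.

-21 -16 -1 -2
-15 4 -7 -10
-10 -14 -4 -18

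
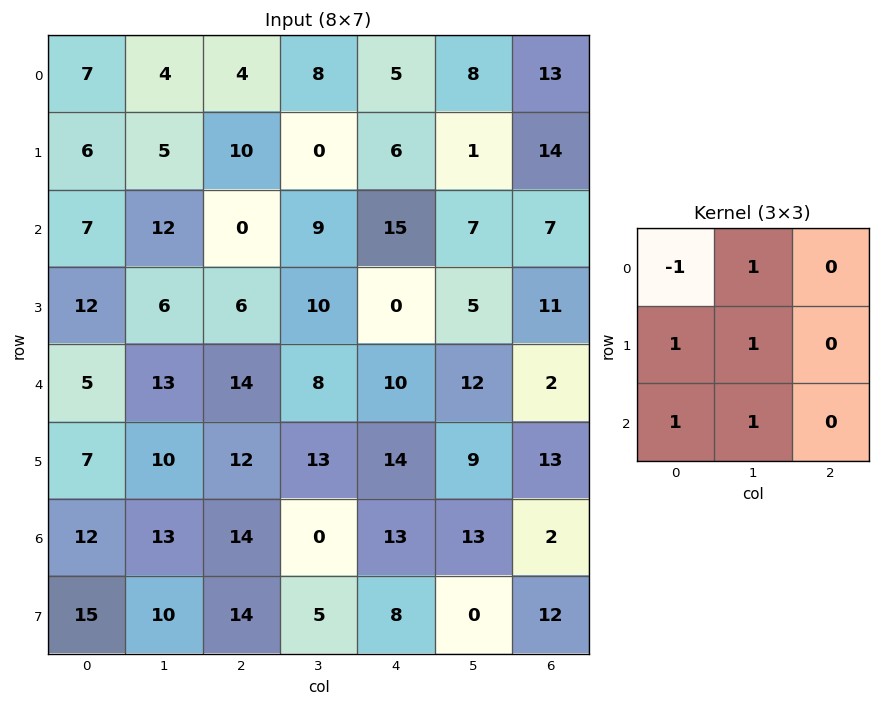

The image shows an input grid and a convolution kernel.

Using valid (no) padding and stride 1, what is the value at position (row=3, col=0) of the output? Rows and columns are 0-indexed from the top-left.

29

The receptive field on the input at this output position is [12 6 6 / 5 13 14 / 7 10 12]. Elementwise product with the kernel and sum: 12·-1 + 6·1 + 5·1 + 13·1 + 7·1 + 10·1.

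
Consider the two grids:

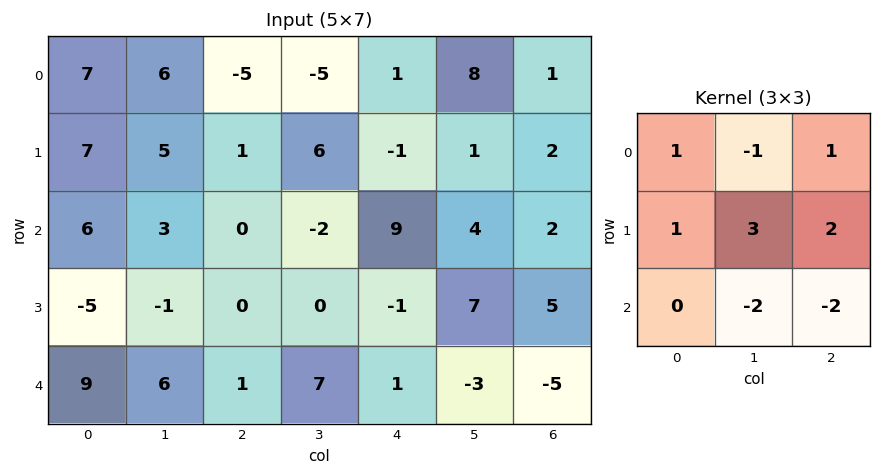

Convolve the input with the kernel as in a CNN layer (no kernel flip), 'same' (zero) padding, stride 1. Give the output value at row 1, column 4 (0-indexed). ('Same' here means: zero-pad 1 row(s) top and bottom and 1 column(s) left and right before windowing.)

-19

The receptive field on the zero-padded input at this output position is [-5 1 8 / 6 -1 1 / -2 9 4]. Elementwise product with the kernel and sum: -5·1 + 1·-1 + 8·1 + 6·1 + -1·3 + 1·2 + 9·-2 + 4·-2.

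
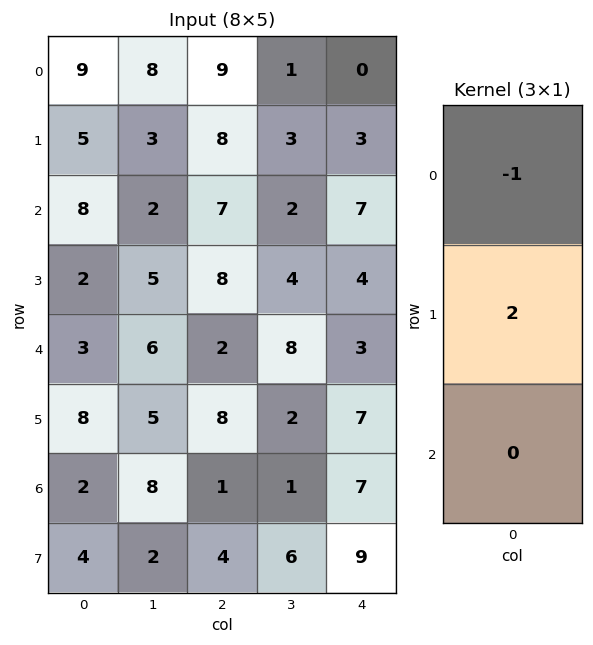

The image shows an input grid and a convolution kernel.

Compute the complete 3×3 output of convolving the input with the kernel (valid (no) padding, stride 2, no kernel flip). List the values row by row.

Output[0,0]: The receptive field on the input at this output position is [9 / 5 / 8]. Elementwise product with the kernel and sum: 9·-1 + 5·2.

1 7 6
-4 9 1
13 14 11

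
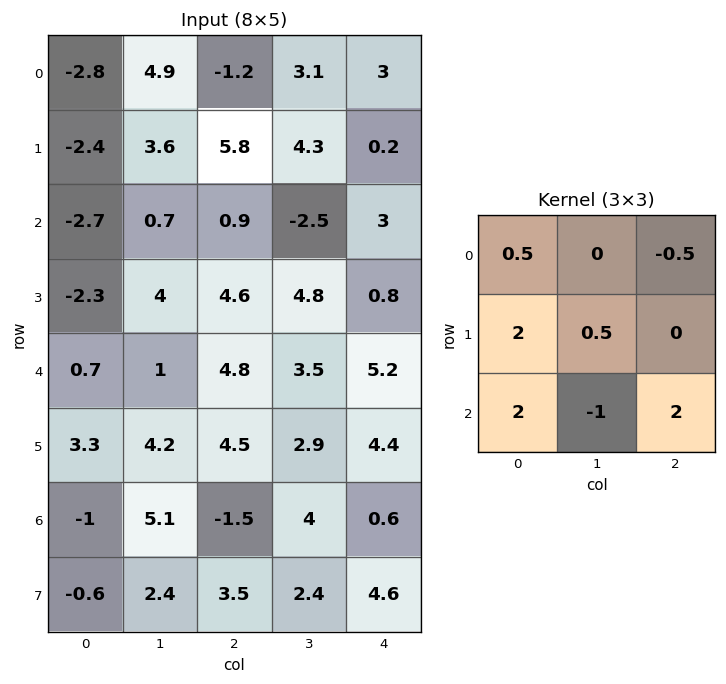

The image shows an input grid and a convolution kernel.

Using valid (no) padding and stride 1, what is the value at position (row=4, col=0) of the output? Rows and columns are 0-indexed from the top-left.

-3.45

The receptive field on the input at this output position is [0.7 1 4.8 / 3.3 4.2 4.5 / -1 5.1 -1.5]. Elementwise product with the kernel and sum: 0.7·0.5 + 4.8·-0.5 + 3.3·2 + 4.2·0.5 + -1·2 + 5.1·-1 + -1.5·2.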